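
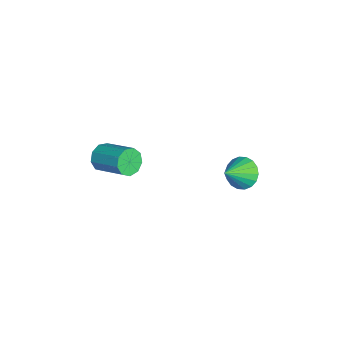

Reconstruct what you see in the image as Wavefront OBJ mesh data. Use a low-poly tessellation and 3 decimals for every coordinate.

v -4.125 2.726 -2.6
v -3.563 3.324 -2.593
v -3.315 1.954 -1.76
v -3.776 3.409 -2.309
v -4.058 3.359 -2.083
v -4.354 3.184 -1.959
v -4.604 2.918 -1.962
v -4.759 2.614 -2.092
v -4.789 2.333 -2.322
v -4.687 2.129 -2.608
v -4.474 2.044 -2.891
v -4.192 2.094 -3.117
v -3.897 2.269 -3.241
v -3.647 2.535 -3.238
v -3.491 2.838 -3.108
v -3.462 3.12 -2.878
v -2.641 -3.037 0.065
v -2.268 -3.024 -0.504
v -1.286 -1.91 0.167
v -1.659 -1.923 0.735
v -2.609 -2.709 -0.529
v -1.626 -1.594 0.141
v -2.965 -2.547 -0.277
v -1.982 -1.432 0.393
v -3.169 -2.614 0.135
v -2.187 -1.5 0.805
v -3.126 -2.88 0.515
v -2.144 -1.765 1.185
v -2.857 -3.219 0.684
v -1.874 -2.105 1.354
v -2.486 -3.473 0.563
v -1.504 -2.359 1.233
v -2.188 -3.524 0.21
v -1.206 -2.409 0.88
v -2.102 -3.346 -0.212
v -1.12 -2.231 0.458
f 2 1 4
f 2 4 3
f 4 1 5
f 4 5 3
f 5 1 6
f 5 6 3
f 6 1 7
f 6 7 3
f 7 1 8
f 7 8 3
f 8 1 9
f 8 9 3
f 9 1 10
f 9 10 3
f 10 1 11
f 10 11 3
f 11 1 12
f 11 12 3
f 12 1 13
f 12 13 3
f 13 1 14
f 13 14 3
f 14 1 15
f 14 15 3
f 15 1 16
f 15 16 3
f 16 1 2
f 16 2 3
f 18 17 21
f 18 21 19
f 19 21 22
f 19 22 20
f 21 17 23
f 21 23 22
f 22 23 24
f 22 24 20
f 23 17 25
f 23 25 24
f 24 25 26
f 24 26 20
f 25 17 27
f 25 27 26
f 26 27 28
f 26 28 20
f 27 17 29
f 27 29 28
f 28 29 30
f 28 30 20
f 29 17 31
f 29 31 30
f 30 31 32
f 30 32 20
f 31 17 33
f 31 33 32
f 32 33 34
f 32 34 20
f 33 17 35
f 33 35 34
f 34 35 36
f 34 36 20
f 35 17 18
f 35 18 36
f 36 18 19
f 36 19 20



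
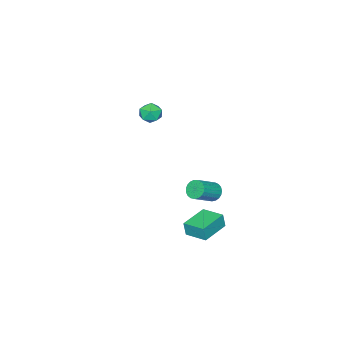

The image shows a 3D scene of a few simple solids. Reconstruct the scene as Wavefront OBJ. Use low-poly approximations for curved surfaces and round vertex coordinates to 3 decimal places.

v 0.439 3.853 2.528
v 0.716 4.287 2.201
v 1.957 4.101 3.005
v 1.681 3.667 3.332
v 0.614 4.421 2.391
v 1.855 4.235 3.194
v 0.481 4.457 2.604
v 1.722 4.271 3.407
v 0.341 4.388 2.804
v 1.582 4.202 3.607
v 0.218 4.227 2.957
v 1.46 4.041 3.76
v 0.134 4.001 3.035
v 1.375 3.815 3.838
v 0.102 3.75 3.026
v 1.343 3.564 3.829
v 0.128 3.516 2.931
v 1.37 3.33 3.734
v 0.209 3.341 2.766
v 1.45 3.155 3.569
v 0.329 3.254 2.56
v 1.57 3.068 3.363
v 0.468 3.271 2.349
v 1.709 3.085 3.152
v 0.603 3.388 2.169
v 1.844 3.202 2.972
v 0.709 3.586 2.051
v 1.95 3.4 2.854
v 0.768 3.83 2.015
v 2.009 3.644 2.818
v 0.771 4.078 2.068
v 2.012 3.892 2.872
v -3.12 -3.521 3.874
v -2.843 -3.839 3.221
v -4.277 -3.921 3.579
v -4 -4.239 2.926
v -3.81 -4.542 3.617
v -3.095 -4.295 3.799
v -4.025 -3.465 3.001
v -3.31 -3.218 3.183
v -3.402 -3.805 2.681
v -3.269 -4.471 3.062
v -3.851 -3.289 3.738
v -3.718 -3.955 4.119
v 0.227 3.216 -0.181
v 0.3 3.108 0.689
v 0.197 4.536 -0.014
v 0.269 4.427 0.856
v 1.931 3.273 -0.316
v 2.003 3.164 0.554
v 1.9 4.592 -0.149
v 1.973 4.484 0.721
f 2 1 5
f 2 5 3
f 3 5 6
f 3 6 4
f 5 1 7
f 5 7 6
f 6 7 8
f 6 8 4
f 7 1 9
f 7 9 8
f 8 9 10
f 8 10 4
f 9 1 11
f 9 11 10
f 10 11 12
f 10 12 4
f 11 1 13
f 11 13 12
f 12 13 14
f 12 14 4
f 13 1 15
f 13 15 14
f 14 15 16
f 14 16 4
f 15 1 17
f 15 17 16
f 16 17 18
f 16 18 4
f 17 1 19
f 17 19 18
f 18 19 20
f 18 20 4
f 19 1 21
f 19 21 20
f 20 21 22
f 20 22 4
f 21 1 23
f 21 23 22
f 22 23 24
f 22 24 4
f 23 1 25
f 23 25 24
f 24 25 26
f 24 26 4
f 25 1 27
f 25 27 26
f 26 27 28
f 26 28 4
f 27 1 29
f 27 29 28
f 28 29 30
f 28 30 4
f 29 1 31
f 29 31 30
f 30 31 32
f 30 32 4
f 31 1 2
f 31 2 32
f 32 2 3
f 32 3 4
f 33 44 38
f 33 38 34
f 33 34 40
f 33 40 43
f 33 43 44
f 34 38 42
f 38 44 37
f 44 43 35
f 43 40 39
f 40 34 41
f 36 42 37
f 36 37 35
f 36 35 39
f 36 39 41
f 36 41 42
f 37 42 38
f 35 37 44
f 39 35 43
f 41 39 40
f 42 41 34
f 46 48 45
f 49 46 45
f 45 48 47
f 47 49 45
f 46 52 48
f 50 46 49
f 50 52 46
f 48 52 47
f 51 49 47
f 47 52 51
f 51 50 49
f 52 50 51



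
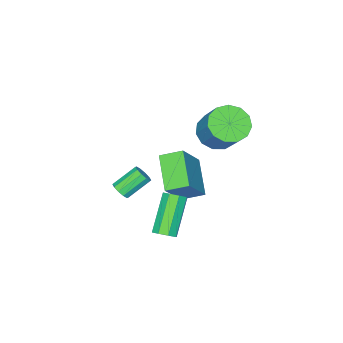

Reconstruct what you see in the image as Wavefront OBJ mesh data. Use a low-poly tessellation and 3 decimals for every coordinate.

v -3.947 -0.629 0.226
v -3.445 -1.39 0.637
v -2.911 -0.231 2.126
v -3.413 0.529 1.714
v -3.081 -1.123 0.299
v -2.547 0.035 1.788
v -2.992 -0.7 -0.062
v -2.458 0.458 1.427
v -3.206 -0.254 -0.332
v -2.672 0.904 1.157
v -3.656 0.073 -0.425
v -3.122 1.231 1.064
v -4.198 0.177 -0.311
v -3.664 1.335 1.177
v -4.66 0.025 -0.027
v -4.126 1.183 1.461
v -4.896 -0.335 0.337
v -4.362 0.823 1.826
v -4.831 -0.787 0.666
v -4.297 0.371 2.155
v -4.485 -1.19 0.855
v -3.951 -0.032 2.344
v -3.968 -1.414 0.844
v -3.434 -0.256 2.333
v -0.234 -3.008 -2.995
v 0.065 -3.086 -2.589
v -0.948 -2.651 -1.759
v -1.246 -2.572 -2.165
v 0.111 -2.791 -2.688
v -0.902 -2.355 -1.858
v 0.026 -2.578 -2.904
v -0.987 -2.143 -2.074
v -0.159 -2.529 -3.155
v -1.172 -2.094 -2.325
v -0.372 -2.663 -3.345
v -1.385 -2.228 -2.515
v -0.532 -2.929 -3.401
v -1.545 -2.494 -2.571
v -0.578 -3.225 -3.302
v -1.591 -2.789 -2.472
v -0.493 -3.437 -3.086
v -1.506 -3.002 -2.256
v -0.308 -3.486 -2.835
v -1.321 -3.051 -2.005
v -0.095 -3.352 -2.645
v -1.108 -2.917 -1.815
v -3.004 -2.273 -2.477
v -3.656 -1.446 -2.066
v -1.992 -0.968 -3.495
v -2.643 -0.141 -3.083
v -1.697 -2.039 -0.877
v -2.348 -1.212 -0.465
v -0.684 -0.734 -1.894
v -1.336 0.093 -1.483
v 1.929 1.697 -1.628
v 2.312 1.359 -1.425
v 1.034 0.784 0.03
v 0.651 1.123 -0.172
v 2.331 1.743 -1.256
v 1.054 1.169 0.199
v 2.115 2.101 -1.305
v 0.838 1.527 0.151
v 1.79 2.223 -1.543
v 0.512 1.648 -0.087
v 1.546 2.036 -1.83
v 0.268 1.461 -0.375
v 1.526 1.651 -1.999
v 0.249 1.077 -0.544
v 1.742 1.293 -1.951
v 0.465 0.719 -0.495
v 2.068 1.172 -1.713
v 0.79 0.597 -0.257
f 2 1 5
f 2 5 3
f 3 5 6
f 3 6 4
f 5 1 7
f 5 7 6
f 6 7 8
f 6 8 4
f 7 1 9
f 7 9 8
f 8 9 10
f 8 10 4
f 9 1 11
f 9 11 10
f 10 11 12
f 10 12 4
f 11 1 13
f 11 13 12
f 12 13 14
f 12 14 4
f 13 1 15
f 13 15 14
f 14 15 16
f 14 16 4
f 15 1 17
f 15 17 16
f 16 17 18
f 16 18 4
f 17 1 19
f 17 19 18
f 18 19 20
f 18 20 4
f 19 1 21
f 19 21 20
f 20 21 22
f 20 22 4
f 21 1 23
f 21 23 22
f 22 23 24
f 22 24 4
f 23 1 2
f 23 2 24
f 24 2 3
f 24 3 4
f 26 25 29
f 26 29 27
f 27 29 30
f 27 30 28
f 29 25 31
f 29 31 30
f 30 31 32
f 30 32 28
f 31 25 33
f 31 33 32
f 32 33 34
f 32 34 28
f 33 25 35
f 33 35 34
f 34 35 36
f 34 36 28
f 35 25 37
f 35 37 36
f 36 37 38
f 36 38 28
f 37 25 39
f 37 39 38
f 38 39 40
f 38 40 28
f 39 25 41
f 39 41 40
f 40 41 42
f 40 42 28
f 41 25 43
f 41 43 42
f 42 43 44
f 42 44 28
f 43 25 45
f 43 45 44
f 44 45 46
f 44 46 28
f 45 25 26
f 45 26 46
f 46 26 27
f 46 27 28
f 48 50 47
f 51 48 47
f 47 50 49
f 49 51 47
f 48 54 50
f 52 48 51
f 52 54 48
f 50 54 49
f 53 51 49
f 49 54 53
f 53 52 51
f 54 52 53
f 56 55 59
f 56 59 57
f 57 59 60
f 57 60 58
f 59 55 61
f 59 61 60
f 60 61 62
f 60 62 58
f 61 55 63
f 61 63 62
f 62 63 64
f 62 64 58
f 63 55 65
f 63 65 64
f 64 65 66
f 64 66 58
f 65 55 67
f 65 67 66
f 66 67 68
f 66 68 58
f 67 55 69
f 67 69 68
f 68 69 70
f 68 70 58
f 69 55 71
f 69 71 70
f 70 71 72
f 70 72 58
f 71 55 56
f 71 56 72
f 72 56 57
f 72 57 58



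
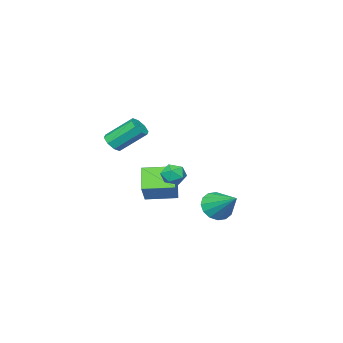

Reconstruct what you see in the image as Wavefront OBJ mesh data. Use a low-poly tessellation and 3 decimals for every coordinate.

v -2.271 2.453 -2.55
v -1.349 2.093 -2.263
v -1.949 4.187 -1.41
v -1.257 2.37 -2.71
v -1.436 2.669 -3.114
v -1.839 2.91 -3.366
v -2.358 3.028 -3.4
v -2.853 2.993 -3.206
v -3.193 2.813 -2.837
v -3.285 2.536 -2.39
v -3.106 2.238 -1.987
v -2.703 1.997 -1.734
v -2.184 1.878 -1.7
v -1.689 1.913 -1.894
v -3.355 -4.228 -4.116
v -4.264 -5.135 -2.912
v -4.612 -2.759 -3.958
v -5.521 -3.666 -2.755
v -2.359 -3.514 -2.825
v -3.268 -4.421 -1.622
v -3.616 -2.045 -2.668
v -4.525 -2.952 -1.464
v -1.359 0.705 0.211
v -0.98 1.087 -0.394
v -1.12 -0.447 -0.366
v -0.741 -0.065 -0.971
v -0.409 -0.081 -0.233
v -0.557 0.631 0.124
v -1.543 0.009 -0.884
v -1.691 0.721 -0.527
v -1.094 0.657 -1.071
v -0.394 0.601 -0.669
v -1.706 0.039 -0.091
v -1.006 -0.017 0.311
v 0.744 -2.618 1.758
v 1.241 -2.775 2.241
v 0.352 -1.518 3.564
v -0.144 -1.362 3.082
v 1.379 -2.351 1.93
v 0.49 -1.094 3.254
v 1.145 -2.083 1.519
v 0.256 -0.826 2.842
v 0.676 -2.129 1.248
v -0.212 -0.873 2.571
v 0.248 -2.462 1.276
v -0.641 -1.205 2.599
v 0.11 -2.886 1.586
v -0.779 -1.629 2.91
v 0.344 -3.154 1.998
v -0.545 -1.897 3.321
v 0.812 -3.107 2.269
v -0.076 -1.851 3.592
f 2 1 4
f 2 4 3
f 4 1 5
f 4 5 3
f 5 1 6
f 5 6 3
f 6 1 7
f 6 7 3
f 7 1 8
f 7 8 3
f 8 1 9
f 8 9 3
f 9 1 10
f 9 10 3
f 10 1 11
f 10 11 3
f 11 1 12
f 11 12 3
f 12 1 13
f 12 13 3
f 13 1 14
f 13 14 3
f 14 1 2
f 14 2 3
f 16 18 15
f 19 16 15
f 15 18 17
f 17 19 15
f 16 22 18
f 20 16 19
f 20 22 16
f 18 22 17
f 21 19 17
f 17 22 21
f 21 20 19
f 22 20 21
f 23 34 28
f 23 28 24
f 23 24 30
f 23 30 33
f 23 33 34
f 24 28 32
f 28 34 27
f 34 33 25
f 33 30 29
f 30 24 31
f 26 32 27
f 26 27 25
f 26 25 29
f 26 29 31
f 26 31 32
f 27 32 28
f 25 27 34
f 29 25 33
f 31 29 30
f 32 31 24
f 36 35 39
f 36 39 37
f 37 39 40
f 37 40 38
f 39 35 41
f 39 41 40
f 40 41 42
f 40 42 38
f 41 35 43
f 41 43 42
f 42 43 44
f 42 44 38
f 43 35 45
f 43 45 44
f 44 45 46
f 44 46 38
f 45 35 47
f 45 47 46
f 46 47 48
f 46 48 38
f 47 35 49
f 47 49 48
f 48 49 50
f 48 50 38
f 49 35 51
f 49 51 50
f 50 51 52
f 50 52 38
f 51 35 36
f 51 36 52
f 52 36 37
f 52 37 38



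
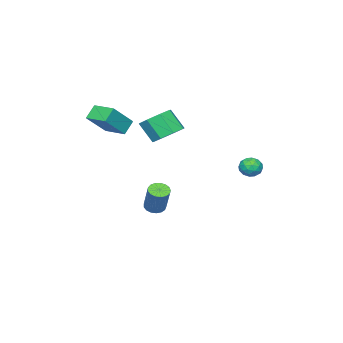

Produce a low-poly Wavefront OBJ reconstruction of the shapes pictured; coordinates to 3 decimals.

v -0.304 0.287 3.433
v 0.622 0.485 3.518
v 0.689 -0.31 4.631
v -0.236 -0.507 4.547
v 0.202 0.956 3.879
v 0.27 0.161 4.993
v -0.513 1.036 3.98
v -0.445 0.241 5.094
v -1.106 0.677 3.76
v -1.039 -0.118 4.874
v -1.229 0.09 3.349
v -1.162 -0.705 4.462
v -0.81 -0.381 2.987
v -0.742 -1.176 4.101
v -0.095 -0.461 2.886
v -0.027 -1.256 4
v 0.499 -0.102 3.106
v 0.566 -0.897 4.22
v -3.214 3.812 0.839
v -2.713 3.42 1.025
v -3.887 2.98 0.895
v -3.386 2.588 1.081
v -3.608 3.059 1.491
v -3.192 3.573 1.456
v -3.408 2.827 0.464
v -2.992 3.341 0.429
v -2.833 2.811 0.793
v -2.957 2.955 1.428
v -3.643 3.445 0.492
v -3.767 3.589 1.127
v -2.905 3.689 0.927
v -3.695 2.711 0.993
v -3.826 2.987 1.234
v -3.532 2.757 1.343
v -3.186 3.779 1.18
v -2.892 3.549 1.29
v -3.418 3.336 1.564
v -3.708 2.851 0.63
v -3.414 2.621 0.74
v -3.068 3.643 0.577
v -2.774 3.413 0.686
v -3.182 3.064 0.356
v -2.681 3.101 0.9
v -3.076 2.612 0.933
v -3.089 2.752 0.57
v -2.844 3.055 0.55
v -2.754 3.185 1.273
v -3.149 2.696 1.306
v -3.28 2.973 1.547
v -3.035 3.275 1.527
v -2.824 2.827 1.137
v -3.451 3.704 0.614
v -3.846 3.215 0.647
v -3.565 3.125 0.393
v -3.32 3.427 0.373
v -3.524 3.788 0.987
v -3.919 3.299 1.02
v -3.756 3.345 1.37
v -3.511 3.648 1.35
v -3.776 3.573 0.783
v -2.955 -2.554 -3.055
v -2.589 -2.19 -3.36
v -2.018 -1.481 -1.83
v -2.385 -1.846 -1.525
v -2.833 -2.04 -3.339
v -2.262 -1.331 -1.809
v -3.105 -2.008 -3.252
v -2.534 -1.299 -1.722
v -3.343 -2.101 -3.12
v -2.772 -1.392 -1.591
v -3.492 -2.298 -2.974
v -2.921 -1.589 -1.444
v -3.518 -2.553 -2.845
v -2.947 -1.845 -1.316
v -3.415 -2.809 -2.765
v -2.844 -2.101 -1.236
v -3.207 -3.007 -2.751
v -2.636 -2.298 -1.222
v -2.941 -3.101 -2.807
v -2.37 -2.392 -1.277
v -2.679 -3.069 -2.92
v -2.108 -2.361 -1.39
v -2.48 -2.92 -3.063
v -1.909 -2.211 -1.533
v -2.39 -2.687 -3.205
v -1.819 -1.978 -1.675
v -2.429 -2.423 -3.312
v -1.858 -1.715 -1.782
v -0.825 -3.558 3.67
v 0.459 -3.782 4.867
v -0.671 -2.209 3.758
v 0.614 -2.434 4.955
v -0.174 -3.586 2.965
v 1.111 -3.811 4.162
v -0.019 -2.238 3.053
v 1.265 -2.462 4.25
f 2 1 5
f 2 5 3
f 3 5 6
f 3 6 4
f 5 1 7
f 5 7 6
f 6 7 8
f 6 8 4
f 7 1 9
f 7 9 8
f 8 9 10
f 8 10 4
f 9 1 11
f 9 11 10
f 10 11 12
f 10 12 4
f 11 1 13
f 11 13 12
f 12 13 14
f 12 14 4
f 13 1 15
f 13 15 14
f 14 15 16
f 14 16 4
f 15 1 17
f 15 17 16
f 16 17 18
f 16 18 4
f 17 1 2
f 17 2 18
f 18 2 3
f 18 3 4
f 19 56 35
f 56 30 59
f 35 59 24
f 56 59 35
f 19 35 31
f 35 24 36
f 31 36 20
f 35 36 31
f 19 31 40
f 31 20 41
f 40 41 26
f 31 41 40
f 19 40 52
f 40 26 55
f 52 55 29
f 40 55 52
f 19 52 56
f 52 29 60
f 56 60 30
f 52 60 56
f 20 36 47
f 36 24 50
f 47 50 28
f 36 50 47
f 24 59 37
f 59 30 58
f 37 58 23
f 59 58 37
f 30 60 57
f 60 29 53
f 57 53 21
f 60 53 57
f 29 55 54
f 55 26 42
f 54 42 25
f 55 42 54
f 26 41 46
f 41 20 43
f 46 43 27
f 41 43 46
f 22 48 34
f 48 28 49
f 34 49 23
f 48 49 34
f 22 34 32
f 34 23 33
f 32 33 21
f 34 33 32
f 22 32 39
f 32 21 38
f 39 38 25
f 32 38 39
f 22 39 44
f 39 25 45
f 44 45 27
f 39 45 44
f 22 44 48
f 44 27 51
f 48 51 28
f 44 51 48
f 23 49 37
f 49 28 50
f 37 50 24
f 49 50 37
f 21 33 57
f 33 23 58
f 57 58 30
f 33 58 57
f 25 38 54
f 38 21 53
f 54 53 29
f 38 53 54
f 27 45 46
f 45 25 42
f 46 42 26
f 45 42 46
f 28 51 47
f 51 27 43
f 47 43 20
f 51 43 47
f 62 61 65
f 62 65 63
f 63 65 66
f 63 66 64
f 65 61 67
f 65 67 66
f 66 67 68
f 66 68 64
f 67 61 69
f 67 69 68
f 68 69 70
f 68 70 64
f 69 61 71
f 69 71 70
f 70 71 72
f 70 72 64
f 71 61 73
f 71 73 72
f 72 73 74
f 72 74 64
f 73 61 75
f 73 75 74
f 74 75 76
f 74 76 64
f 75 61 77
f 75 77 76
f 76 77 78
f 76 78 64
f 77 61 79
f 77 79 78
f 78 79 80
f 78 80 64
f 79 61 81
f 79 81 80
f 80 81 82
f 80 82 64
f 81 61 83
f 81 83 82
f 82 83 84
f 82 84 64
f 83 61 85
f 83 85 84
f 84 85 86
f 84 86 64
f 85 61 87
f 85 87 86
f 86 87 88
f 86 88 64
f 87 61 62
f 87 62 88
f 88 62 63
f 88 63 64
f 90 92 89
f 93 90 89
f 89 92 91
f 91 93 89
f 90 96 92
f 94 90 93
f 94 96 90
f 92 96 91
f 95 93 91
f 91 96 95
f 95 94 93
f 96 94 95



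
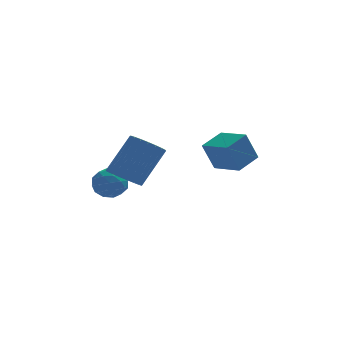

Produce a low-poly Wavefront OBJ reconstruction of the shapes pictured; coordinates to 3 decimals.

v -2.507 1.707 -2.932
v -1.846 1.92 -3.439
v -0.772 2.645 -1.736
v -1.433 2.433 -1.228
v -2.042 2.219 -3.443
v -0.968 2.944 -1.74
v -2.318 2.43 -3.358
v -1.244 3.155 -1.655
v -2.627 2.515 -3.2
v -1.553 3.241 -1.497
v -2.915 2.461 -2.995
v -1.841 3.187 -1.292
v -3.133 2.277 -2.78
v -2.059 3.003 -1.077
v -3.242 1.994 -2.59
v -2.168 2.72 -0.887
v -3.224 1.662 -2.46
v -2.151 2.387 -0.757
v -3.083 1.337 -2.411
v -2.009 2.063 -0.708
v -2.841 1.076 -2.452
v -1.767 1.802 -0.749
v -2.542 0.925 -2.576
v -1.468 1.65 -0.873
v -2.237 0.909 -2.762
v -1.163 1.634 -1.059
v -1.978 1.03 -2.977
v -0.904 1.756 -1.274
v -1.811 1.269 -3.184
v -0.737 1.995 -1.481
v -1.764 1.584 -3.347
v -0.69 2.309 -1.644
v -3.611 3.67 -3.729
v -3.117 3.626 -4.422
v -2.903 2.634 -3.158
v -2.409 2.59 -3.851
v -2.355 3.263 -3.332
v -2.792 3.903 -3.685
v -3.228 2.357 -3.895
v -3.665 2.997 -4.248
v -2.88 2.814 -4.524
v -2.341 3.374 -4.176
v -3.679 2.886 -3.404
v -3.14 3.446 -3.056
v -3.426 3.739 -4.125
v -2.594 2.521 -3.455
v -2.562 2.917 -3.15
v -2.272 2.891 -3.557
v -3.235 3.902 -3.692
v -2.945 3.876 -4.099
v -2.497 3.663 -3.459
v -3.075 2.384 -3.481
v -2.785 2.358 -3.888
v -3.748 3.369 -4.023
v -3.458 3.343 -4.43
v -3.523 2.597 -4.121
v -2.997 3.236 -4.593
v -2.581 2.627 -4.258
v -3.062 2.49 -4.284
v -3.319 2.866 -4.491
v -2.68 3.565 -4.388
v -2.264 2.956 -4.053
v -2.232 3.352 -3.748
v -2.489 3.728 -3.955
v -2.541 3.088 -4.449
v -3.756 3.304 -3.527
v -3.34 2.695 -3.192
v -3.531 2.532 -3.625
v -3.788 2.908 -3.832
v -3.439 3.633 -3.322
v -3.023 3.024 -2.987
v -2.701 3.394 -3.089
v -2.958 3.77 -3.296
v -3.479 3.172 -3.131
v 2.362 1.943 -2.761
v 1.814 1.849 -1.389
v 1.438 3.102 -3.051
v 0.89 3.007 -1.679
v 3.27 2.773 -2.341
v 2.722 2.678 -0.969
v 2.346 3.931 -2.631
v 1.798 3.837 -1.259
f 2 1 5
f 2 5 3
f 3 5 6
f 3 6 4
f 5 1 7
f 5 7 6
f 6 7 8
f 6 8 4
f 7 1 9
f 7 9 8
f 8 9 10
f 8 10 4
f 9 1 11
f 9 11 10
f 10 11 12
f 10 12 4
f 11 1 13
f 11 13 12
f 12 13 14
f 12 14 4
f 13 1 15
f 13 15 14
f 14 15 16
f 14 16 4
f 15 1 17
f 15 17 16
f 16 17 18
f 16 18 4
f 17 1 19
f 17 19 18
f 18 19 20
f 18 20 4
f 19 1 21
f 19 21 20
f 20 21 22
f 20 22 4
f 21 1 23
f 21 23 22
f 22 23 24
f 22 24 4
f 23 1 25
f 23 25 24
f 24 25 26
f 24 26 4
f 25 1 27
f 25 27 26
f 26 27 28
f 26 28 4
f 27 1 29
f 27 29 28
f 28 29 30
f 28 30 4
f 29 1 31
f 29 31 30
f 30 31 32
f 30 32 4
f 31 1 2
f 31 2 32
f 32 2 3
f 32 3 4
f 33 70 49
f 70 44 73
f 49 73 38
f 70 73 49
f 33 49 45
f 49 38 50
f 45 50 34
f 49 50 45
f 33 45 54
f 45 34 55
f 54 55 40
f 45 55 54
f 33 54 66
f 54 40 69
f 66 69 43
f 54 69 66
f 33 66 70
f 66 43 74
f 70 74 44
f 66 74 70
f 34 50 61
f 50 38 64
f 61 64 42
f 50 64 61
f 38 73 51
f 73 44 72
f 51 72 37
f 73 72 51
f 44 74 71
f 74 43 67
f 71 67 35
f 74 67 71
f 43 69 68
f 69 40 56
f 68 56 39
f 69 56 68
f 40 55 60
f 55 34 57
f 60 57 41
f 55 57 60
f 36 62 48
f 62 42 63
f 48 63 37
f 62 63 48
f 36 48 46
f 48 37 47
f 46 47 35
f 48 47 46
f 36 46 53
f 46 35 52
f 53 52 39
f 46 52 53
f 36 53 58
f 53 39 59
f 58 59 41
f 53 59 58
f 36 58 62
f 58 41 65
f 62 65 42
f 58 65 62
f 37 63 51
f 63 42 64
f 51 64 38
f 63 64 51
f 35 47 71
f 47 37 72
f 71 72 44
f 47 72 71
f 39 52 68
f 52 35 67
f 68 67 43
f 52 67 68
f 41 59 60
f 59 39 56
f 60 56 40
f 59 56 60
f 42 65 61
f 65 41 57
f 61 57 34
f 65 57 61
f 76 78 75
f 79 76 75
f 75 78 77
f 77 79 75
f 76 82 78
f 80 76 79
f 80 82 76
f 78 82 77
f 81 79 77
f 77 82 81
f 81 80 79
f 82 80 81



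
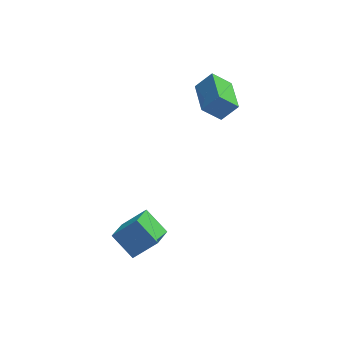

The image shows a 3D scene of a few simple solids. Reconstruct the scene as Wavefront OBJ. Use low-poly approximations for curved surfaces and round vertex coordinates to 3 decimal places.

v -2.409 -2.239 -3.296
v -2.751 -3.367 -2.797
v -1.462 -2.141 -2.427
v -1.803 -3.269 -1.927
v -1.617 -2.831 -4.093
v -1.958 -3.959 -3.593
v -0.669 -2.733 -3.223
v -1.011 -3.861 -2.724
v 1.421 0.785 0.405
v 0.648 0.672 1.136
v 1.184 2.387 0.401
v 0.41 2.274 1.132
v 2.09 0.886 1.128
v 1.316 0.773 1.859
v 1.852 2.488 1.124
v 1.079 2.375 1.855
f 2 4 1
f 5 2 1
f 1 4 3
f 3 5 1
f 2 8 4
f 6 2 5
f 6 8 2
f 4 8 3
f 7 5 3
f 3 8 7
f 7 6 5
f 8 6 7
f 10 12 9
f 13 10 9
f 9 12 11
f 11 13 9
f 10 16 12
f 14 10 13
f 14 16 10
f 12 16 11
f 15 13 11
f 11 16 15
f 15 14 13
f 16 14 15



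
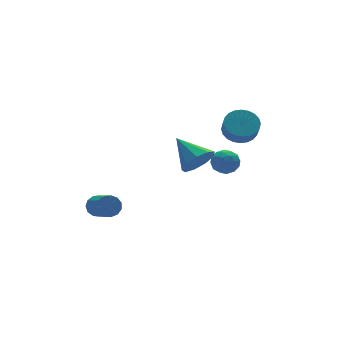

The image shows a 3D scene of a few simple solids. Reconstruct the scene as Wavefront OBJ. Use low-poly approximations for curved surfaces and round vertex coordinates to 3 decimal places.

v 3.318 -1.028 3.011
v 4.222 -1.472 2.937
v 4.006 -2.057 3.794
v 3.102 -1.612 3.869
v 4.307 -1.164 3.168
v 4.09 -1.749 4.025
v 4.241 -0.836 3.375
v 4.024 -1.42 4.233
v 4.034 -0.537 3.527
v 3.818 -1.121 4.385
v 3.719 -0.312 3.601
v 3.502 -0.897 4.458
v 3.343 -0.196 3.584
v 3.126 -0.781 4.442
v 2.962 -0.207 3.481
v 2.746 -0.792 4.338
v 2.637 -0.343 3.306
v 2.42 -0.928 4.163
v 2.414 -0.583 3.086
v 2.198 -1.168 3.943
v 2.33 -0.891 2.855
v 2.113 -1.476 3.712
v 2.396 -1.22 2.647
v 2.179 -1.804 3.505
v 2.602 -1.519 2.495
v 2.386 -2.103 3.353
v 2.918 -1.743 2.422
v 2.701 -2.328 3.279
v 3.294 -1.859 2.438
v 3.077 -2.444 3.296
v 3.674 -1.848 2.542
v 3.458 -2.433 3.399
v 4 -1.712 2.717
v 3.783 -2.297 3.574
v 0.062 -2.15 1.999
v 1.132 -1.942 2.025
v -0.302 -0.41 3.061
v 0.827 -1.635 1.418
v 0.164 -1.569 1.083
v -0.546 -1.774 1.176
v -0.972 -2.156 1.655
v -0.914 -2.534 2.294
v -0.399 -2.733 2.796
v 0.331 -2.658 2.925
v 0.936 -2.346 2.62
v -3.836 2.003 -2.509
v -3.555 2.318 -1.902
v -3.743 0.712 -0.983
v -4.024 0.397 -1.591
v -3.967 2.376 -1.884
v -4.156 0.77 -0.965
v -4.338 2.316 -2.065
v -4.526 0.71 -1.146
v -4.549 2.157 -2.387
v -4.738 0.551 -1.468
v -4.534 1.948 -2.748
v -4.723 0.342 -1.829
v -4.297 1.758 -3.033
v -4.486 0.151 -2.114
v -3.914 1.645 -3.152
v -4.102 0.038 -2.233
v -3.506 1.645 -3.067
v -3.694 0.039 -2.148
v -3.202 1.76 -2.805
v -3.391 0.154 -1.886
v -3.1 1.952 -2.449
v -3.289 0.345 -1.53
v -3.231 2.16 -2.112
v -3.42 0.553 -1.193
v 3.629 1.594 -0.503
v 3.946 1.089 -1.169
v 3.114 0.411 0.149
v 3.431 -0.094 -0.517
v 3.996 0.308 0.047
v 4.314 1.039 -0.356
v 2.746 0.461 -0.664
v 3.064 1.192 -1.067
v 3.4 0.388 -1.268
v 4.173 0.294 -0.829
v 2.887 1.206 -0.191
v 3.66 1.112 0.248
v 3.833 1.445 -0.893
v 3.227 0.055 -0.127
v 3.559 0.291 0.205
v 3.745 -0.006 -0.186
v 4.049 1.416 -0.415
v 4.236 1.119 -0.807
v 4.265 0.66 -0.092
v 2.824 0.381 -0.213
v 3.011 0.084 -0.605
v 3.315 1.506 -0.834
v 3.501 1.209 -1.225
v 2.795 0.84 -0.928
v 3.699 0.737 -1.343
v 3.396 0.041 -0.96
v 2.993 0.367 -1.046
v 3.18 0.797 -1.283
v 4.153 0.681 -1.085
v 3.85 -0.014 -0.701
v 4.181 0.222 -0.37
v 4.369 0.652 -0.607
v 3.832 0.27 -1.143
v 3.21 1.514 -0.319
v 2.907 0.819 0.065
v 2.691 0.848 -0.413
v 2.879 1.278 -0.65
v 3.664 1.459 -0.06
v 3.361 0.763 0.323
v 3.88 0.703 0.263
v 4.067 1.133 0.026
v 3.228 1.23 0.123
f 2 1 5
f 2 5 3
f 3 5 6
f 3 6 4
f 5 1 7
f 5 7 6
f 6 7 8
f 6 8 4
f 7 1 9
f 7 9 8
f 8 9 10
f 8 10 4
f 9 1 11
f 9 11 10
f 10 11 12
f 10 12 4
f 11 1 13
f 11 13 12
f 12 13 14
f 12 14 4
f 13 1 15
f 13 15 14
f 14 15 16
f 14 16 4
f 15 1 17
f 15 17 16
f 16 17 18
f 16 18 4
f 17 1 19
f 17 19 18
f 18 19 20
f 18 20 4
f 19 1 21
f 19 21 20
f 20 21 22
f 20 22 4
f 21 1 23
f 21 23 22
f 22 23 24
f 22 24 4
f 23 1 25
f 23 25 24
f 24 25 26
f 24 26 4
f 25 1 27
f 25 27 26
f 26 27 28
f 26 28 4
f 27 1 29
f 27 29 28
f 28 29 30
f 28 30 4
f 29 1 31
f 29 31 30
f 30 31 32
f 30 32 4
f 31 1 33
f 31 33 32
f 32 33 34
f 32 34 4
f 33 1 2
f 33 2 34
f 34 2 3
f 34 3 4
f 36 35 38
f 36 38 37
f 38 35 39
f 38 39 37
f 39 35 40
f 39 40 37
f 40 35 41
f 40 41 37
f 41 35 42
f 41 42 37
f 42 35 43
f 42 43 37
f 43 35 44
f 43 44 37
f 44 35 45
f 44 45 37
f 45 35 36
f 45 36 37
f 47 46 50
f 47 50 48
f 48 50 51
f 48 51 49
f 50 46 52
f 50 52 51
f 51 52 53
f 51 53 49
f 52 46 54
f 52 54 53
f 53 54 55
f 53 55 49
f 54 46 56
f 54 56 55
f 55 56 57
f 55 57 49
f 56 46 58
f 56 58 57
f 57 58 59
f 57 59 49
f 58 46 60
f 58 60 59
f 59 60 61
f 59 61 49
f 60 46 62
f 60 62 61
f 61 62 63
f 61 63 49
f 62 46 64
f 62 64 63
f 63 64 65
f 63 65 49
f 64 46 66
f 64 66 65
f 65 66 67
f 65 67 49
f 66 46 68
f 66 68 67
f 67 68 69
f 67 69 49
f 68 46 47
f 68 47 69
f 69 47 48
f 69 48 49
f 70 107 86
f 107 81 110
f 86 110 75
f 107 110 86
f 70 86 82
f 86 75 87
f 82 87 71
f 86 87 82
f 70 82 91
f 82 71 92
f 91 92 77
f 82 92 91
f 70 91 103
f 91 77 106
f 103 106 80
f 91 106 103
f 70 103 107
f 103 80 111
f 107 111 81
f 103 111 107
f 71 87 98
f 87 75 101
f 98 101 79
f 87 101 98
f 75 110 88
f 110 81 109
f 88 109 74
f 110 109 88
f 81 111 108
f 111 80 104
f 108 104 72
f 111 104 108
f 80 106 105
f 106 77 93
f 105 93 76
f 106 93 105
f 77 92 97
f 92 71 94
f 97 94 78
f 92 94 97
f 73 99 85
f 99 79 100
f 85 100 74
f 99 100 85
f 73 85 83
f 85 74 84
f 83 84 72
f 85 84 83
f 73 83 90
f 83 72 89
f 90 89 76
f 83 89 90
f 73 90 95
f 90 76 96
f 95 96 78
f 90 96 95
f 73 95 99
f 95 78 102
f 99 102 79
f 95 102 99
f 74 100 88
f 100 79 101
f 88 101 75
f 100 101 88
f 72 84 108
f 84 74 109
f 108 109 81
f 84 109 108
f 76 89 105
f 89 72 104
f 105 104 80
f 89 104 105
f 78 96 97
f 96 76 93
f 97 93 77
f 96 93 97
f 79 102 98
f 102 78 94
f 98 94 71
f 102 94 98



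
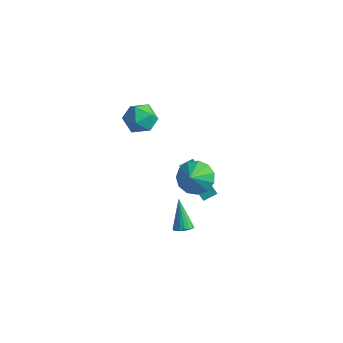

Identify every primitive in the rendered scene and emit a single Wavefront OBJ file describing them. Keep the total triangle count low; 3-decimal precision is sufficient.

v 3.375 -0.423 -0.467
v 4.429 -0.152 -0.536
v 3.705 -1.437 0.587
v 4.183 0.214 -0.108
v 3.681 0.377 0.206
v 3.082 0.287 0.307
v 2.576 -0.029 0.161
v 2.324 -0.47 -0.184
v 2.405 -0.896 -0.619
v 2.794 -1.172 -1.006
v 3.368 -1.21 -1.222
v 3.944 -0.998 -1.198
v 4.339 -0.603 -0.942
v 4.281 -2.785 -2.548
v 4.814 -2.656 -2.332
v 3.459 -2.095 -0.932
v 4.748 -2.436 -2.46
v 4.589 -2.285 -2.605
v 4.37 -2.233 -2.738
v 4.132 -2.291 -2.835
v 3.924 -2.446 -2.874
v 3.787 -2.668 -2.849
v 3.747 -2.914 -2.764
v 3.813 -3.134 -2.637
v 3.972 -3.284 -2.492
v 4.192 -3.336 -2.358
v 4.429 -3.279 -2.262
v 4.637 -3.124 -2.223
v 4.775 -2.901 -2.248
v 2.703 1.339 -4.607
v 1.583 1.226 -2.811
v 1.441 2.402 -5.327
v 0.321 2.289 -3.531
v 3.139 2.071 -4.289
v 2.019 1.958 -2.493
v 1.877 3.134 -5.009
v 0.757 3.021 -3.213
v -1.145 -0.278 3.236
v -0.252 0.24 3.528
v -0.188 -1.44 2.372
v 0.705 -0.922 2.664
v 0.126 -1.449 3.397
v -0.465 -0.731 3.931
v 0.025 -0.469 1.969
v -0.566 0.249 2.503
v 0.471 0.122 2.745
v 0.533 -0.484 3.628
v -0.973 -0.716 2.272
v -0.911 -1.322 3.155
f 2 1 4
f 2 4 3
f 4 1 5
f 4 5 3
f 5 1 6
f 5 6 3
f 6 1 7
f 6 7 3
f 7 1 8
f 7 8 3
f 8 1 9
f 8 9 3
f 9 1 10
f 9 10 3
f 10 1 11
f 10 11 3
f 11 1 12
f 11 12 3
f 12 1 13
f 12 13 3
f 13 1 2
f 13 2 3
f 15 14 17
f 15 17 16
f 17 14 18
f 17 18 16
f 18 14 19
f 18 19 16
f 19 14 20
f 19 20 16
f 20 14 21
f 20 21 16
f 21 14 22
f 21 22 16
f 22 14 23
f 22 23 16
f 23 14 24
f 23 24 16
f 24 14 25
f 24 25 16
f 25 14 26
f 25 26 16
f 26 14 27
f 26 27 16
f 27 14 28
f 27 28 16
f 28 14 29
f 28 29 16
f 29 14 15
f 29 15 16
f 31 33 30
f 34 31 30
f 30 33 32
f 32 34 30
f 31 37 33
f 35 31 34
f 35 37 31
f 33 37 32
f 36 34 32
f 32 37 36
f 36 35 34
f 37 35 36
f 38 49 43
f 38 43 39
f 38 39 45
f 38 45 48
f 38 48 49
f 39 43 47
f 43 49 42
f 49 48 40
f 48 45 44
f 45 39 46
f 41 47 42
f 41 42 40
f 41 40 44
f 41 44 46
f 41 46 47
f 42 47 43
f 40 42 49
f 44 40 48
f 46 44 45
f 47 46 39



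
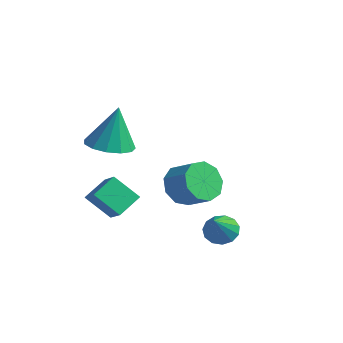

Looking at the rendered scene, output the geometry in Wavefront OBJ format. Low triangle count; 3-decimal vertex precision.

v -3.172 0.089 -3.739
v -4.089 -0.541 -2.674
v -3.245 1.25 -3.116
v -4.162 0.62 -2.051
v -2.218 -0.2 -3.089
v -3.135 -0.83 -2.024
v -2.291 0.961 -2.466
v -3.208 0.331 -1.401
v -2.579 -0.41 0.948
v -1.895 0.4 0.744
v -2.461 0.01 3.012
v -2.454 0.64 0.727
v -3.053 0.546 0.78
v -3.501 0.148 0.887
v -3.657 -0.427 1.013
v -3.47 -0.996 1.118
v -3 -1.38 1.169
v -2.397 -1.455 1.15
v -1.851 -1.199 1.067
v -1.536 -0.692 0.946
v -1.553 -0.096 0.825
v 1.52 2 -3.235
v 2.202 2.337 -3.352
v 2.34 0.8 -1.905
v 2.01 2.559 -3.033
v 1.662 2.603 -2.778
v 1.269 2.457 -2.668
v 0.955 2.165 -2.738
v 0.821 1.821 -2.966
v 0.909 1.534 -3.279
v 1.191 1.395 -3.578
v 1.577 1.448 -3.768
v 1.945 1.676 -3.789
v 2.178 2.008 -3.634
v -2.725 3.735 -2.931
v -2.174 3.59 -3.86
v -0.984 3.741 -3.178
v -1.535 3.885 -2.249
v -2.322 4.314 -3.762
v -1.132 4.465 -3.08
v -2.659 4.767 -3.275
v -1.469 4.918 -2.593
v -3.027 4.737 -2.627
v -1.836 4.888 -1.945
v -3.253 4.238 -2.121
v -2.063 4.389 -1.439
v -3.232 3.503 -1.994
v -2.042 3.654 -1.312
v -2.974 2.877 -2.306
v -1.784 3.028 -1.624
v -2.6 2.652 -2.91
v -1.41 2.803 -2.228
v -2.284 2.933 -3.524
v -1.094 3.084 -2.842
f 2 4 1
f 5 2 1
f 1 4 3
f 3 5 1
f 2 8 4
f 6 2 5
f 6 8 2
f 4 8 3
f 7 5 3
f 3 8 7
f 7 6 5
f 8 6 7
f 10 9 12
f 10 12 11
f 12 9 13
f 12 13 11
f 13 9 14
f 13 14 11
f 14 9 15
f 14 15 11
f 15 9 16
f 15 16 11
f 16 9 17
f 16 17 11
f 17 9 18
f 17 18 11
f 18 9 19
f 18 19 11
f 19 9 20
f 19 20 11
f 20 9 21
f 20 21 11
f 21 9 10
f 21 10 11
f 23 22 25
f 23 25 24
f 25 22 26
f 25 26 24
f 26 22 27
f 26 27 24
f 27 22 28
f 27 28 24
f 28 22 29
f 28 29 24
f 29 22 30
f 29 30 24
f 30 22 31
f 30 31 24
f 31 22 32
f 31 32 24
f 32 22 33
f 32 33 24
f 33 22 34
f 33 34 24
f 34 22 23
f 34 23 24
f 36 35 39
f 36 39 37
f 37 39 40
f 37 40 38
f 39 35 41
f 39 41 40
f 40 41 42
f 40 42 38
f 41 35 43
f 41 43 42
f 42 43 44
f 42 44 38
f 43 35 45
f 43 45 44
f 44 45 46
f 44 46 38
f 45 35 47
f 45 47 46
f 46 47 48
f 46 48 38
f 47 35 49
f 47 49 48
f 48 49 50
f 48 50 38
f 49 35 51
f 49 51 50
f 50 51 52
f 50 52 38
f 51 35 53
f 51 53 52
f 52 53 54
f 52 54 38
f 53 35 36
f 53 36 54
f 54 36 37
f 54 37 38



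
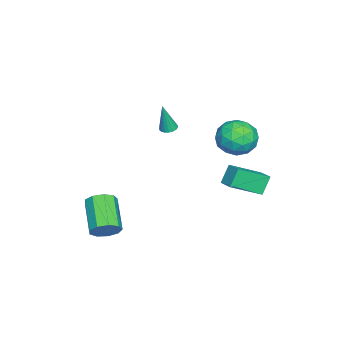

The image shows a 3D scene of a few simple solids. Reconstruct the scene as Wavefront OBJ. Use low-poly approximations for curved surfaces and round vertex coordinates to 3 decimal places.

v -0.616 -0.593 2.356
v -0.205 -0.857 2.25
v -0.324 -0.847 4.124
v -0.127 -0.65 2.267
v -0.146 -0.431 2.302
v -0.258 -0.244 2.347
v -0.441 -0.126 2.394
v -0.658 -0.101 2.434
v -0.867 -0.173 2.458
v -1.027 -0.328 2.462
v -1.104 -0.536 2.445
v -1.085 -0.755 2.41
v -0.973 -0.942 2.365
v -0.791 -1.06 2.318
v -0.573 -1.085 2.278
v -0.364 -1.013 2.254
v -3.169 3.853 -1.985
v -2.124 2.322 -0.977
v -2.427 4.522 -1.738
v -1.381 2.992 -0.73
v -2.559 3.568 -3.05
v -1.513 2.038 -2.042
v -1.816 4.238 -2.803
v -0.771 2.707 -1.795
v -3.034 3.301 0.604
v -1.838 3.396 0.286
v -2.542 2.024 2.074
v -1.346 2.119 1.756
v -1.931 3.086 2.268
v -2.234 3.875 1.36
v -2.146 1.545 1
v -2.449 2.334 0.092
v -1.289 2.31 0.531
v -1.156 3.263 1.315
v -3.224 2.157 1.045
v -3.091 3.11 1.829
v -2.479 3.46 0.316
v -1.901 1.96 2.044
v -2.244 2.528 2.345
v -1.542 2.584 2.158
v -2.712 3.742 0.947
v -2.009 3.798 0.76
v -2.064 3.616 1.925
v -2.371 1.622 1.6
v -1.668 1.678 1.413
v -2.838 2.836 0.202
v -2.136 2.892 0.015
v -2.316 1.804 0.435
v -1.454 2.878 0.273
v -1.165 2.128 1.137
v -1.634 1.79 0.693
v -1.813 2.254 0.159
v -1.376 3.438 0.734
v -1.087 2.688 1.598
v -1.43 3.256 1.899
v -1.609 3.72 1.365
v -1.053 2.8 0.878
v -3.293 2.732 0.762
v -3.004 1.982 1.626
v -2.771 1.7 0.995
v -2.95 2.164 0.461
v -3.215 3.292 1.223
v -2.926 2.542 2.087
v -2.567 3.166 2.201
v -2.746 3.63 1.667
v -3.327 2.62 1.482
v 4.238 -2.608 -2.815
v 4.704 -3.309 -2.594
v 3.028 -4.073 -1.484
v 2.562 -3.372 -1.705
v 4.777 -2.879 -2.188
v 3.101 -3.643 -1.078
v 4.597 -2.323 -2.075
v 2.922 -3.087 -0.966
v 4.25 -1.9 -2.309
v 2.574 -2.664 -1.2
v 3.897 -1.808 -2.779
v 2.221 -2.572 -1.67
v 3.703 -2.091 -3.266
v 2.028 -2.855 -2.156
v 3.76 -2.615 -3.542
v 2.084 -3.379 -2.432
v 4.04 -3.136 -3.477
v 2.364 -3.9 -2.368
v 4.413 -3.41 -3.103
v 2.737 -4.174 -1.993
f 2 1 4
f 2 4 3
f 4 1 5
f 4 5 3
f 5 1 6
f 5 6 3
f 6 1 7
f 6 7 3
f 7 1 8
f 7 8 3
f 8 1 9
f 8 9 3
f 9 1 10
f 9 10 3
f 10 1 11
f 10 11 3
f 11 1 12
f 11 12 3
f 12 1 13
f 12 13 3
f 13 1 14
f 13 14 3
f 14 1 15
f 14 15 3
f 15 1 16
f 15 16 3
f 16 1 2
f 16 2 3
f 18 20 17
f 21 18 17
f 17 20 19
f 19 21 17
f 18 24 20
f 22 18 21
f 22 24 18
f 20 24 19
f 23 21 19
f 19 24 23
f 23 22 21
f 24 22 23
f 25 62 41
f 62 36 65
f 41 65 30
f 62 65 41
f 25 41 37
f 41 30 42
f 37 42 26
f 41 42 37
f 25 37 46
f 37 26 47
f 46 47 32
f 37 47 46
f 25 46 58
f 46 32 61
f 58 61 35
f 46 61 58
f 25 58 62
f 58 35 66
f 62 66 36
f 58 66 62
f 26 42 53
f 42 30 56
f 53 56 34
f 42 56 53
f 30 65 43
f 65 36 64
f 43 64 29
f 65 64 43
f 36 66 63
f 66 35 59
f 63 59 27
f 66 59 63
f 35 61 60
f 61 32 48
f 60 48 31
f 61 48 60
f 32 47 52
f 47 26 49
f 52 49 33
f 47 49 52
f 28 54 40
f 54 34 55
f 40 55 29
f 54 55 40
f 28 40 38
f 40 29 39
f 38 39 27
f 40 39 38
f 28 38 45
f 38 27 44
f 45 44 31
f 38 44 45
f 28 45 50
f 45 31 51
f 50 51 33
f 45 51 50
f 28 50 54
f 50 33 57
f 54 57 34
f 50 57 54
f 29 55 43
f 55 34 56
f 43 56 30
f 55 56 43
f 27 39 63
f 39 29 64
f 63 64 36
f 39 64 63
f 31 44 60
f 44 27 59
f 60 59 35
f 44 59 60
f 33 51 52
f 51 31 48
f 52 48 32
f 51 48 52
f 34 57 53
f 57 33 49
f 53 49 26
f 57 49 53
f 68 67 71
f 68 71 69
f 69 71 72
f 69 72 70
f 71 67 73
f 71 73 72
f 72 73 74
f 72 74 70
f 73 67 75
f 73 75 74
f 74 75 76
f 74 76 70
f 75 67 77
f 75 77 76
f 76 77 78
f 76 78 70
f 77 67 79
f 77 79 78
f 78 79 80
f 78 80 70
f 79 67 81
f 79 81 80
f 80 81 82
f 80 82 70
f 81 67 83
f 81 83 82
f 82 83 84
f 82 84 70
f 83 67 85
f 83 85 84
f 84 85 86
f 84 86 70
f 85 67 68
f 85 68 86
f 86 68 69
f 86 69 70



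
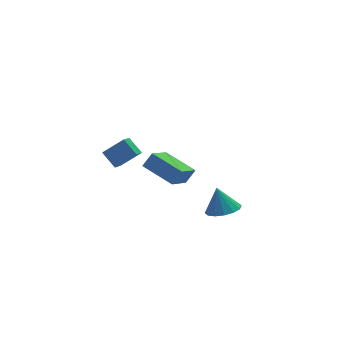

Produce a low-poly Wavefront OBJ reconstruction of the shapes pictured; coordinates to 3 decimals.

v -0.862 2.467 -0.396
v -1.172 3.389 0.324
v 0.005 3.537 -1.392
v -0.305 4.459 -0.672
v 0.345 2.241 0.412
v 0.035 3.163 1.132
v 1.212 3.311 -0.584
v 0.902 4.233 0.136
v 3.989 -1.034 -3.343
v 4.61 -1.784 -2.979
v 3.911 -0.406 -1.917
v 4.943 -1.391 -3.134
v 5.021 -0.901 -3.345
v 4.821 -0.448 -3.556
v 4.399 -0.151 -3.709
v 3.867 -0.091 -3.765
v 3.368 -0.284 -3.707
v 3.035 -0.677 -3.552
v 2.958 -1.167 -3.341
v 3.157 -1.62 -3.13
v 3.579 -1.917 -2.977
v 4.111 -1.977 -2.921
v 0.283 -3.557 2.505
v -1.057 -4.582 3.721
v -0.538 -1.866 3.026
v -1.877 -2.892 4.243
v 0.877 -3.488 3.217
v -0.462 -4.514 4.434
v 0.057 -1.798 3.739
v -1.283 -2.823 4.955
f 2 4 1
f 5 2 1
f 1 4 3
f 3 5 1
f 2 8 4
f 6 2 5
f 6 8 2
f 4 8 3
f 7 5 3
f 3 8 7
f 7 6 5
f 8 6 7
f 10 9 12
f 10 12 11
f 12 9 13
f 12 13 11
f 13 9 14
f 13 14 11
f 14 9 15
f 14 15 11
f 15 9 16
f 15 16 11
f 16 9 17
f 16 17 11
f 17 9 18
f 17 18 11
f 18 9 19
f 18 19 11
f 19 9 20
f 19 20 11
f 20 9 21
f 20 21 11
f 21 9 22
f 21 22 11
f 22 9 10
f 22 10 11
f 24 26 23
f 27 24 23
f 23 26 25
f 25 27 23
f 24 30 26
f 28 24 27
f 28 30 24
f 26 30 25
f 29 27 25
f 25 30 29
f 29 28 27
f 30 28 29



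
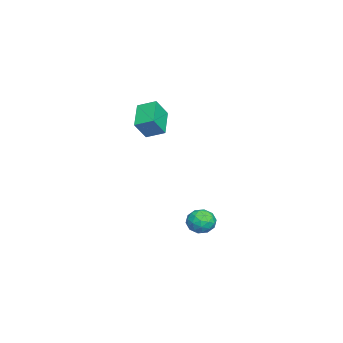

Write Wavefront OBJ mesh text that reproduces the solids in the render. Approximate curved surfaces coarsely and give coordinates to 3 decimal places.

v -1.779 2.506 -3.208
v -1.384 1.905 -3.756
v -2.756 1.495 -2.804
v -2.361 0.894 -3.352
v -1.932 1.18 -2.609
v -1.327 1.804 -2.859
v -2.813 1.596 -3.701
v -2.208 2.22 -3.951
v -2.022 1.342 -4.061
v -1.478 1.085 -3.386
v -2.662 2.315 -3.174
v -2.118 2.058 -2.499
v -1.495 2.294 -3.517
v -2.645 1.106 -3.043
v -2.392 1.274 -2.606
v -2.16 0.92 -2.928
v -1.462 2.235 -2.99
v -1.23 1.882 -3.312
v -1.552 1.455 -2.638
v -2.91 1.518 -3.248
v -2.678 1.165 -3.57
v -1.98 2.48 -3.632
v -1.748 2.126 -3.954
v -2.588 1.945 -3.922
v -1.638 1.61 -4.018
v -2.213 1.016 -3.781
v -2.478 1.428 -3.986
v -2.123 1.796 -4.133
v -1.319 1.459 -3.622
v -1.893 0.865 -3.385
v -1.641 1.033 -2.948
v -1.286 1.4 -3.095
v -1.694 1.128 -3.801
v -2.247 2.535 -3.175
v -2.821 1.941 -2.938
v -2.854 2 -3.465
v -2.499 2.367 -3.612
v -1.927 2.384 -2.779
v -2.502 1.79 -2.542
v -2.017 1.604 -2.427
v -1.662 1.972 -2.574
v -2.446 2.272 -2.759
v -4.278 -1.749 3.588
v -3.627 -2.258 4.718
v -4.192 -0.64 4.038
v -3.541 -1.149 5.168
v -2.619 -1.531 2.732
v -1.968 -2.04 3.862
v -2.533 -0.422 3.182
v -1.882 -0.931 4.312
f 1 38 17
f 38 12 41
f 17 41 6
f 38 41 17
f 1 17 13
f 17 6 18
f 13 18 2
f 17 18 13
f 1 13 22
f 13 2 23
f 22 23 8
f 13 23 22
f 1 22 34
f 22 8 37
f 34 37 11
f 22 37 34
f 1 34 38
f 34 11 42
f 38 42 12
f 34 42 38
f 2 18 29
f 18 6 32
f 29 32 10
f 18 32 29
f 6 41 19
f 41 12 40
f 19 40 5
f 41 40 19
f 12 42 39
f 42 11 35
f 39 35 3
f 42 35 39
f 11 37 36
f 37 8 24
f 36 24 7
f 37 24 36
f 8 23 28
f 23 2 25
f 28 25 9
f 23 25 28
f 4 30 16
f 30 10 31
f 16 31 5
f 30 31 16
f 4 16 14
f 16 5 15
f 14 15 3
f 16 15 14
f 4 14 21
f 14 3 20
f 21 20 7
f 14 20 21
f 4 21 26
f 21 7 27
f 26 27 9
f 21 27 26
f 4 26 30
f 26 9 33
f 30 33 10
f 26 33 30
f 5 31 19
f 31 10 32
f 19 32 6
f 31 32 19
f 3 15 39
f 15 5 40
f 39 40 12
f 15 40 39
f 7 20 36
f 20 3 35
f 36 35 11
f 20 35 36
f 9 27 28
f 27 7 24
f 28 24 8
f 27 24 28
f 10 33 29
f 33 9 25
f 29 25 2
f 33 25 29
f 44 46 43
f 47 44 43
f 43 46 45
f 45 47 43
f 44 50 46
f 48 44 47
f 48 50 44
f 46 50 45
f 49 47 45
f 45 50 49
f 49 48 47
f 50 48 49



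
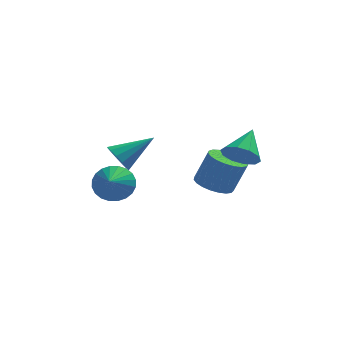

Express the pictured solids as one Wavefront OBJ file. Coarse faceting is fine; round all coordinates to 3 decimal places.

v -3.256 0.691 -0.293
v -2.663 0.161 -1.024
v -3.424 -0.691 0.573
v -2.365 0.293 -0.756
v -2.203 0.485 -0.418
v -2.202 0.709 -0.061
v -2.36 0.93 0.261
v -2.656 1.114 0.499
v -3.042 1.235 0.615
v -3.461 1.272 0.594
v -3.849 1.221 0.438
v -4.147 1.089 0.17
v -4.309 0.897 -0.168
v -4.311 0.674 -0.526
v -4.152 0.453 -0.847
v -3.857 0.268 -1.085
v -3.47 0.148 -1.202
v -3.051 0.11 -1.18
v 2.796 0.928 1.48
v 3.511 1.137 0.784
v 3.424 2.372 2.56
v 2.995 1.469 0.639
v 2.403 1.595 0.816
v 1.961 1.465 1.247
v 1.838 1.13 1.767
v 2.081 0.718 2.177
v 2.597 0.386 2.321
v 3.189 0.26 2.144
v 3.63 0.39 1.714
v 3.753 0.725 1.194
v -3.12 2.453 0.518
v -2.656 1.739 0.227
v -1.36 3.147 1.622
v -2.585 2.105 -0.116
v -2.683 2.582 -0.259
v -2.92 3.018 -0.154
v -3.221 3.275 0.164
v -3.489 3.271 0.594
v -3.64 3.007 1
v -3.626 2.568 1.253
v -3.451 2.092 1.273
v -3.171 1.731 1.053
v -2.875 1.6 0.663
v 1.549 2.172 -1.141
v 2.402 1.64 -1.445
v 3.103 1.756 0.317
v 2.251 2.288 0.621
v 2.521 2.053 -1.52
v 3.223 2.169 0.242
v 2.473 2.487 -1.529
v 3.174 2.603 0.233
v 2.264 2.866 -1.471
v 2.966 2.982 0.29
v 1.932 3.125 -1.356
v 2.634 3.242 0.406
v 1.534 3.22 -1.204
v 2.236 3.336 0.558
v 1.139 3.133 -1.041
v 1.84 3.249 0.721
v 0.814 2.88 -0.895
v 1.516 2.996 0.867
v 0.617 2.505 -0.792
v 1.318 2.621 0.97
v 0.58 2.072 -0.749
v 1.282 2.188 1.013
v 0.712 1.656 -0.774
v 1.413 1.772 0.988
v 0.988 1.33 -0.862
v 1.689 1.446 0.9
v 1.361 1.149 -0.999
v 2.063 1.265 0.763
v 1.767 1.145 -1.16
v 2.468 1.261 0.602
v 2.135 1.319 -1.318
v 2.836 1.435 0.444
f 2 1 4
f 2 4 3
f 4 1 5
f 4 5 3
f 5 1 6
f 5 6 3
f 6 1 7
f 6 7 3
f 7 1 8
f 7 8 3
f 8 1 9
f 8 9 3
f 9 1 10
f 9 10 3
f 10 1 11
f 10 11 3
f 11 1 12
f 11 12 3
f 12 1 13
f 12 13 3
f 13 1 14
f 13 14 3
f 14 1 15
f 14 15 3
f 15 1 16
f 15 16 3
f 16 1 17
f 16 17 3
f 17 1 18
f 17 18 3
f 18 1 2
f 18 2 3
f 20 19 22
f 20 22 21
f 22 19 23
f 22 23 21
f 23 19 24
f 23 24 21
f 24 19 25
f 24 25 21
f 25 19 26
f 25 26 21
f 26 19 27
f 26 27 21
f 27 19 28
f 27 28 21
f 28 19 29
f 28 29 21
f 29 19 30
f 29 30 21
f 30 19 20
f 30 20 21
f 32 31 34
f 32 34 33
f 34 31 35
f 34 35 33
f 35 31 36
f 35 36 33
f 36 31 37
f 36 37 33
f 37 31 38
f 37 38 33
f 38 31 39
f 38 39 33
f 39 31 40
f 39 40 33
f 40 31 41
f 40 41 33
f 41 31 42
f 41 42 33
f 42 31 43
f 42 43 33
f 43 31 32
f 43 32 33
f 45 44 48
f 45 48 46
f 46 48 49
f 46 49 47
f 48 44 50
f 48 50 49
f 49 50 51
f 49 51 47
f 50 44 52
f 50 52 51
f 51 52 53
f 51 53 47
f 52 44 54
f 52 54 53
f 53 54 55
f 53 55 47
f 54 44 56
f 54 56 55
f 55 56 57
f 55 57 47
f 56 44 58
f 56 58 57
f 57 58 59
f 57 59 47
f 58 44 60
f 58 60 59
f 59 60 61
f 59 61 47
f 60 44 62
f 60 62 61
f 61 62 63
f 61 63 47
f 62 44 64
f 62 64 63
f 63 64 65
f 63 65 47
f 64 44 66
f 64 66 65
f 65 66 67
f 65 67 47
f 66 44 68
f 66 68 67
f 67 68 69
f 67 69 47
f 68 44 70
f 68 70 69
f 69 70 71
f 69 71 47
f 70 44 72
f 70 72 71
f 71 72 73
f 71 73 47
f 72 44 74
f 72 74 73
f 73 74 75
f 73 75 47
f 74 44 45
f 74 45 75
f 75 45 46
f 75 46 47



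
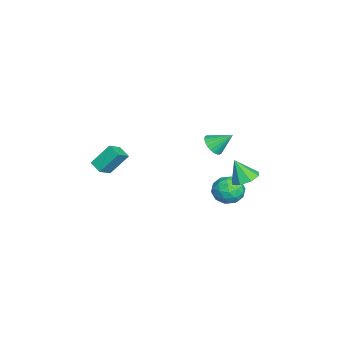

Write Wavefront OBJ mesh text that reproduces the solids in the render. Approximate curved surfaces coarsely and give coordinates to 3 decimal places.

v 1.491 2.884 0.849
v 2.128 2.235 0.75
v 0.552 2.085 0.03
v 1.189 1.436 -0.069
v 0.803 1.577 0.748
v 1.383 2.071 1.254
v 1.297 2.249 -0.474
v 1.877 2.743 0.032
v 2.009 1.843 -0.068
v 1.703 1.428 0.688
v 0.977 2.892 0.092
v 0.671 2.477 0.848
v 1.892 2.63 0.871
v 0.788 1.69 -0.091
v 0.561 1.773 0.389
v 0.935 1.392 0.331
v 1.454 2.533 1.168
v 1.829 2.152 1.11
v 1.049 1.765 1.109
v 0.851 2.168 -0.33
v 1.226 1.787 -0.388
v 1.745 2.928 0.449
v 2.119 2.547 0.391
v 1.631 2.555 -0.329
v 2.196 2.018 0.333
v 1.644 1.548 -0.149
v 1.708 2.026 -0.387
v 2.049 2.316 -0.09
v 2.017 1.774 0.777
v 1.465 1.304 0.296
v 1.237 1.387 0.776
v 1.579 1.677 1.073
v 1.946 1.543 0.296
v 1.215 3.016 0.484
v 0.663 2.546 0.003
v 1.101 2.643 -0.293
v 1.443 2.933 0.004
v 1.036 2.772 0.929
v 0.484 2.302 0.447
v 0.631 2.004 0.87
v 0.972 2.294 1.167
v 0.734 2.777 0.484
v 0.205 -4.412 1.201
v -0.087 -3.479 2.338
v 0.762 -3.895 0.92
v 0.47 -2.963 2.058
v 0.89 -4.857 1.742
v 0.598 -3.925 2.88
v 1.447 -4.341 1.462
v 1.155 -3.408 2.599
v -1.209 1.209 2.049
v -0.837 1.578 1.585
v -1.151 2.211 2.891
v -1.091 1.649 1.517
v -1.364 1.654 1.531
v -1.613 1.59 1.623
v -1.801 1.469 1.781
v -1.898 1.308 1.979
v -1.891 1.132 2.187
v -1.78 0.968 2.375
v -1.582 0.841 2.513
v -1.327 0.769 2.581
v -1.054 0.765 2.567
v -0.805 0.828 2.475
v -0.617 0.949 2.317
v -0.52 1.11 2.119
v -0.527 1.286 1.911
v -0.639 1.45 1.723
v 1.545 3.02 1.474
v 2.302 2.796 1.485
v 1.355 2.44 2.666
v 2.218 3.339 1.736
v 1.74 3.696 1.833
v 1.147 3.657 1.72
v 0.787 3.245 1.463
v 0.871 2.701 1.211
v 1.35 2.345 1.114
v 1.942 2.384 1.227
f 1 38 17
f 38 12 41
f 17 41 6
f 38 41 17
f 1 17 13
f 17 6 18
f 13 18 2
f 17 18 13
f 1 13 22
f 13 2 23
f 22 23 8
f 13 23 22
f 1 22 34
f 22 8 37
f 34 37 11
f 22 37 34
f 1 34 38
f 34 11 42
f 38 42 12
f 34 42 38
f 2 18 29
f 18 6 32
f 29 32 10
f 18 32 29
f 6 41 19
f 41 12 40
f 19 40 5
f 41 40 19
f 12 42 39
f 42 11 35
f 39 35 3
f 42 35 39
f 11 37 36
f 37 8 24
f 36 24 7
f 37 24 36
f 8 23 28
f 23 2 25
f 28 25 9
f 23 25 28
f 4 30 16
f 30 10 31
f 16 31 5
f 30 31 16
f 4 16 14
f 16 5 15
f 14 15 3
f 16 15 14
f 4 14 21
f 14 3 20
f 21 20 7
f 14 20 21
f 4 21 26
f 21 7 27
f 26 27 9
f 21 27 26
f 4 26 30
f 26 9 33
f 30 33 10
f 26 33 30
f 5 31 19
f 31 10 32
f 19 32 6
f 31 32 19
f 3 15 39
f 15 5 40
f 39 40 12
f 15 40 39
f 7 20 36
f 20 3 35
f 36 35 11
f 20 35 36
f 9 27 28
f 27 7 24
f 28 24 8
f 27 24 28
f 10 33 29
f 33 9 25
f 29 25 2
f 33 25 29
f 44 46 43
f 47 44 43
f 43 46 45
f 45 47 43
f 44 50 46
f 48 44 47
f 48 50 44
f 46 50 45
f 49 47 45
f 45 50 49
f 49 48 47
f 50 48 49
f 52 51 54
f 52 54 53
f 54 51 55
f 54 55 53
f 55 51 56
f 55 56 53
f 56 51 57
f 56 57 53
f 57 51 58
f 57 58 53
f 58 51 59
f 58 59 53
f 59 51 60
f 59 60 53
f 60 51 61
f 60 61 53
f 61 51 62
f 61 62 53
f 62 51 63
f 62 63 53
f 63 51 64
f 63 64 53
f 64 51 65
f 64 65 53
f 65 51 66
f 65 66 53
f 66 51 67
f 66 67 53
f 67 51 68
f 67 68 53
f 68 51 52
f 68 52 53
f 70 69 72
f 70 72 71
f 72 69 73
f 72 73 71
f 73 69 74
f 73 74 71
f 74 69 75
f 74 75 71
f 75 69 76
f 75 76 71
f 76 69 77
f 76 77 71
f 77 69 78
f 77 78 71
f 78 69 70
f 78 70 71



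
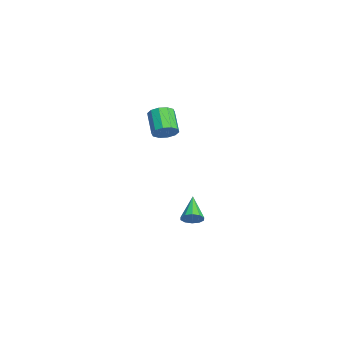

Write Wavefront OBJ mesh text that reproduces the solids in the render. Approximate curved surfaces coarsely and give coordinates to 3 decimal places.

v 4.155 -0.872 3.368
v 4.588 -0.563 3.925
v 3.359 -0.72 4.968
v 2.925 -1.028 4.412
v 4.357 -0.21 3.705
v 3.128 -0.366 4.749
v 4.048 -0.109 3.357
v 2.819 -0.266 4.401
v 3.78 -0.3 3.013
v 2.551 -0.456 4.057
v 3.656 -0.709 2.805
v 2.426 -0.866 3.848
v 3.721 -1.18 2.812
v 2.492 -1.337 3.855
v 3.952 -1.534 3.031
v 2.723 -1.69 4.075
v 4.261 -1.634 3.379
v 3.032 -1.791 4.423
v 4.529 -1.444 3.723
v 3.3 -1.6 4.767
v 4.654 -1.034 3.932
v 3.424 -1.191 4.975
v 3.224 0.689 -3.757
v 3.638 0.667 -3.206
v 1.776 0.831 -2.663
v 3.592 1.075 -3.321
v 3.405 1.336 -3.602
v 3.149 1.349 -3.942
v 2.921 1.11 -4.212
v 2.809 0.71 -4.308
v 2.855 0.302 -4.194
v 3.042 0.041 -3.913
v 3.298 0.028 -3.572
v 3.526 0.267 -3.302
f 2 1 5
f 2 5 3
f 3 5 6
f 3 6 4
f 5 1 7
f 5 7 6
f 6 7 8
f 6 8 4
f 7 1 9
f 7 9 8
f 8 9 10
f 8 10 4
f 9 1 11
f 9 11 10
f 10 11 12
f 10 12 4
f 11 1 13
f 11 13 12
f 12 13 14
f 12 14 4
f 13 1 15
f 13 15 14
f 14 15 16
f 14 16 4
f 15 1 17
f 15 17 16
f 16 17 18
f 16 18 4
f 17 1 19
f 17 19 18
f 18 19 20
f 18 20 4
f 19 1 21
f 19 21 20
f 20 21 22
f 20 22 4
f 21 1 2
f 21 2 22
f 22 2 3
f 22 3 4
f 24 23 26
f 24 26 25
f 26 23 27
f 26 27 25
f 27 23 28
f 27 28 25
f 28 23 29
f 28 29 25
f 29 23 30
f 29 30 25
f 30 23 31
f 30 31 25
f 31 23 32
f 31 32 25
f 32 23 33
f 32 33 25
f 33 23 34
f 33 34 25
f 34 23 24
f 34 24 25



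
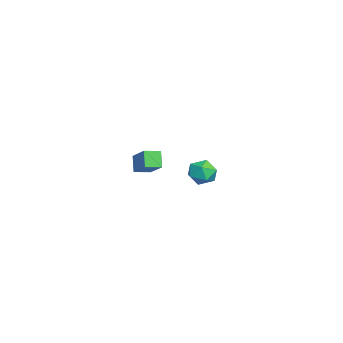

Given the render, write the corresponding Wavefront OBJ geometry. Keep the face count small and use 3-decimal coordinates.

v 2.495 -4.545 3.041
v 1.916 -4.613 3.865
v 2.202 -3.737 2.902
v 1.623 -3.805 3.726
v 3.697 -3.955 3.934
v 3.118 -4.023 4.758
v 3.404 -3.147 3.795
v 2.825 -3.215 4.619
v -4.493 -0.591 0.116
v -3.635 -0.479 0.378
v -4.205 -1.981 -0.238
v -3.347 -1.869 0.024
v -4.011 -1.869 0.638
v -4.189 -1.01 0.857
v -3.651 -1.45 -0.717
v -3.829 -0.591 -0.498
v -3.115 -1.011 -0.137
v -3.337 -1.269 0.701
v -4.503 -1.191 -0.561
v -4.725 -1.449 0.277
f 2 4 1
f 5 2 1
f 1 4 3
f 3 5 1
f 2 8 4
f 6 2 5
f 6 8 2
f 4 8 3
f 7 5 3
f 3 8 7
f 7 6 5
f 8 6 7
f 9 20 14
f 9 14 10
f 9 10 16
f 9 16 19
f 9 19 20
f 10 14 18
f 14 20 13
f 20 19 11
f 19 16 15
f 16 10 17
f 12 18 13
f 12 13 11
f 12 11 15
f 12 15 17
f 12 17 18
f 13 18 14
f 11 13 20
f 15 11 19
f 17 15 16
f 18 17 10



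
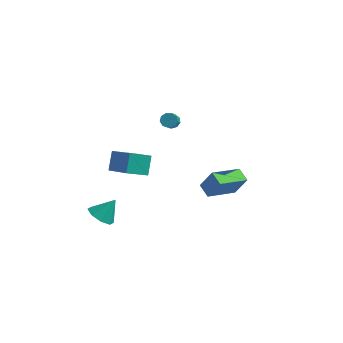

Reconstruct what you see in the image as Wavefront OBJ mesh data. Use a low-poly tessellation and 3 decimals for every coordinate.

v -3.984 -3.223 -4.295
v -3.289 -3.056 -4.791
v -3.376 -2.577 -3.225
v -3.747 -2.573 -4.822
v -4.344 -2.472 -4.545
v -4.73 -2.81 -4.121
v -4.679 -3.391 -3.799
v -4.221 -3.873 -3.767
v -3.624 -3.975 -4.045
v -3.238 -3.636 -4.469
v 1.076 -1.364 -1.442
v 1.738 -1.29 -0.222
v 2.02 0.243 -2.051
v 2.681 0.317 -0.83
v 1.739 -1.877 -1.77
v 2.4 -1.803 -0.549
v 2.682 -0.27 -2.378
v 3.344 -0.196 -1.158
v -2.758 3.741 -0.986
v -2.257 3.825 -1.028
v -2.04 2.922 -0.236
v -2.542 2.839 -0.194
v -2.389 4.019 -0.77
v -2.173 3.116 0.022
v -2.694 4.084 -0.613
v -2.478 3.181 0.178
v -3.029 3.988 -0.631
v -2.813 3.085 0.161
v -3.237 3.777 -0.815
v -3.021 2.874 -0.023
v -3.221 3.549 -1.078
v -3.005 2.646 -0.287
v -2.989 3.412 -1.299
v -2.772 2.509 -0.508
v -2.648 3.428 -1.373
v -2.432 2.525 -0.582
v -2.359 3.592 -1.266
v -2.143 2.689 -0.474
v -3.059 -4.01 0.511
v -3.201 -3.239 1.471
v -2.181 -3.225 0.01
v -2.323 -2.453 0.97
v -1.557 -5.027 1.55
v -1.699 -4.255 2.51
v -0.679 -4.241 1.049
v -0.821 -3.47 2.009
f 2 1 4
f 2 4 3
f 4 1 5
f 4 5 3
f 5 1 6
f 5 6 3
f 6 1 7
f 6 7 3
f 7 1 8
f 7 8 3
f 8 1 9
f 8 9 3
f 9 1 10
f 9 10 3
f 10 1 2
f 10 2 3
f 12 14 11
f 15 12 11
f 11 14 13
f 13 15 11
f 12 18 14
f 16 12 15
f 16 18 12
f 14 18 13
f 17 15 13
f 13 18 17
f 17 16 15
f 18 16 17
f 20 19 23
f 20 23 21
f 21 23 24
f 21 24 22
f 23 19 25
f 23 25 24
f 24 25 26
f 24 26 22
f 25 19 27
f 25 27 26
f 26 27 28
f 26 28 22
f 27 19 29
f 27 29 28
f 28 29 30
f 28 30 22
f 29 19 31
f 29 31 30
f 30 31 32
f 30 32 22
f 31 19 33
f 31 33 32
f 32 33 34
f 32 34 22
f 33 19 35
f 33 35 34
f 34 35 36
f 34 36 22
f 35 19 37
f 35 37 36
f 36 37 38
f 36 38 22
f 37 19 20
f 37 20 38
f 38 20 21
f 38 21 22
f 40 42 39
f 43 40 39
f 39 42 41
f 41 43 39
f 40 46 42
f 44 40 43
f 44 46 40
f 42 46 41
f 45 43 41
f 41 46 45
f 45 44 43
f 46 44 45



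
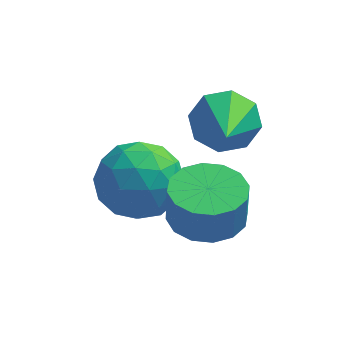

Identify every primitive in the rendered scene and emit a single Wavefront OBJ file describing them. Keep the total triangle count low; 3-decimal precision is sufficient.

v -0.556 3.874 2.876
v 0.154 4.199 3.303
v -0.464 2.246 3.964
v -0.433 4.368 3.606
v -1.091 4.248 3.481
v -1.437 3.908 3.002
v -1.266 3.548 2.449
v -0.68 3.379 2.147
v -0.021 3.5 2.271
v 0.324 3.84 2.75
v -0.861 1.797 1.311
v 0.078 1.991 1.282
v 0.101 2.037 2.341
v -0.839 1.843 2.369
v -0.145 2.435 1.267
v -0.122 2.481 2.326
v -0.561 2.708 1.265
v -0.538 2.753 2.323
v -1.057 2.736 1.274
v -1.034 2.782 2.333
v -1.501 2.513 1.293
v -1.478 2.559 2.352
v -1.773 2.098 1.317
v -1.75 2.144 2.376
v -1.801 1.603 1.339
v -1.778 1.649 2.398
v -1.578 1.159 1.354
v -1.555 1.205 2.413
v -1.162 0.887 1.357
v -1.139 0.932 2.415
v -0.666 0.858 1.347
v -0.643 0.904 2.406
v -0.222 1.081 1.328
v -0.199 1.127 2.387
v 0.05 1.496 1.304
v 0.073 1.542 2.363
v -2.513 3.691 1.563
v -1.918 3.004 0.883
v -3.102 2.236 2.517
v -2.507 1.549 1.837
v -1.967 2.244 2.554
v -1.603 3.143 1.965
v -3.417 2.097 1.435
v -3.053 2.996 0.846
v -2.477 2.019 0.803
v -1.581 2.11 1.495
v -3.439 3.13 1.905
v -2.543 3.221 2.597
v -2.164 3.476 1.139
v -2.856 1.764 2.261
v -2.539 2.173 2.683
v -2.189 1.769 2.282
v -1.979 3.557 1.775
v -1.629 3.153 1.375
v -1.658 2.706 2.358
v -3.391 2.087 2.025
v -3.041 1.683 1.625
v -2.831 3.471 1.118
v -2.481 3.067 0.717
v -3.362 2.534 1.042
v -2.142 2.493 0.692
v -2.489 1.637 1.253
v -3.024 1.959 1.017
v -2.81 2.488 0.671
v -1.616 2.546 1.099
v -1.962 1.69 1.66
v -1.645 2.099 2.082
v -1.431 2.628 1.735
v -1.944 1.967 1.052
v -3.058 3.55 1.74
v -3.404 2.694 2.301
v -3.589 2.612 1.665
v -3.375 3.141 1.318
v -2.531 3.603 2.147
v -2.878 2.747 2.708
v -2.21 2.752 2.729
v -1.996 3.281 2.383
v -3.076 3.273 2.348
f 2 1 4
f 2 4 3
f 4 1 5
f 4 5 3
f 5 1 6
f 5 6 3
f 6 1 7
f 6 7 3
f 7 1 8
f 7 8 3
f 8 1 9
f 8 9 3
f 9 1 10
f 9 10 3
f 10 1 2
f 10 2 3
f 12 11 15
f 12 15 13
f 13 15 16
f 13 16 14
f 15 11 17
f 15 17 16
f 16 17 18
f 16 18 14
f 17 11 19
f 17 19 18
f 18 19 20
f 18 20 14
f 19 11 21
f 19 21 20
f 20 21 22
f 20 22 14
f 21 11 23
f 21 23 22
f 22 23 24
f 22 24 14
f 23 11 25
f 23 25 24
f 24 25 26
f 24 26 14
f 25 11 27
f 25 27 26
f 26 27 28
f 26 28 14
f 27 11 29
f 27 29 28
f 28 29 30
f 28 30 14
f 29 11 31
f 29 31 30
f 30 31 32
f 30 32 14
f 31 11 33
f 31 33 32
f 32 33 34
f 32 34 14
f 33 11 35
f 33 35 34
f 34 35 36
f 34 36 14
f 35 11 12
f 35 12 36
f 36 12 13
f 36 13 14
f 37 74 53
f 74 48 77
f 53 77 42
f 74 77 53
f 37 53 49
f 53 42 54
f 49 54 38
f 53 54 49
f 37 49 58
f 49 38 59
f 58 59 44
f 49 59 58
f 37 58 70
f 58 44 73
f 70 73 47
f 58 73 70
f 37 70 74
f 70 47 78
f 74 78 48
f 70 78 74
f 38 54 65
f 54 42 68
f 65 68 46
f 54 68 65
f 42 77 55
f 77 48 76
f 55 76 41
f 77 76 55
f 48 78 75
f 78 47 71
f 75 71 39
f 78 71 75
f 47 73 72
f 73 44 60
f 72 60 43
f 73 60 72
f 44 59 64
f 59 38 61
f 64 61 45
f 59 61 64
f 40 66 52
f 66 46 67
f 52 67 41
f 66 67 52
f 40 52 50
f 52 41 51
f 50 51 39
f 52 51 50
f 40 50 57
f 50 39 56
f 57 56 43
f 50 56 57
f 40 57 62
f 57 43 63
f 62 63 45
f 57 63 62
f 40 62 66
f 62 45 69
f 66 69 46
f 62 69 66
f 41 67 55
f 67 46 68
f 55 68 42
f 67 68 55
f 39 51 75
f 51 41 76
f 75 76 48
f 51 76 75
f 43 56 72
f 56 39 71
f 72 71 47
f 56 71 72
f 45 63 64
f 63 43 60
f 64 60 44
f 63 60 64
f 46 69 65
f 69 45 61
f 65 61 38
f 69 61 65



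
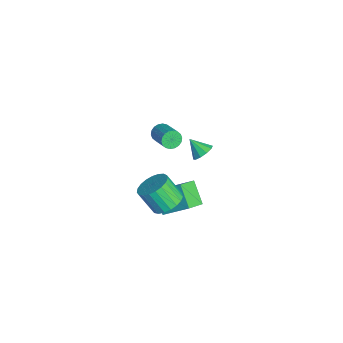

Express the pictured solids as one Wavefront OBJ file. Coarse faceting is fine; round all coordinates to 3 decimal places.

v -3.637 0.707 -2.677
v -3.34 0.342 -3.049
v -2.046 0.727 -2.395
v -2.343 1.093 -2.023
v -3.342 0.573 -3.182
v -2.048 0.958 -2.528
v -3.402 0.831 -3.215
v -2.108 1.216 -2.561
v -3.508 1.065 -3.142
v -2.215 1.45 -2.488
v -3.641 1.227 -2.976
v -2.347 1.613 -2.322
v -3.772 1.287 -2.752
v -2.478 1.673 -2.098
v -3.877 1.232 -2.512
v -2.583 1.617 -1.858
v -3.934 1.073 -2.305
v -2.64 1.458 -1.651
v -3.932 0.842 -2.172
v -2.638 1.227 -1.518
v -3.872 0.584 -2.139
v -2.578 0.969 -1.485
v -3.765 0.35 -2.212
v -2.472 0.735 -1.558
v -3.633 0.187 -2.378
v -2.339 0.573 -1.724
v -3.502 0.127 -2.602
v -2.208 0.513 -1.948
v -3.397 0.183 -2.842
v -2.103 0.568 -2.188
v -2.432 2.813 -3.608
v -1.958 2.329 -3.661
v -3.008 2.167 -2.852
v -1.843 2.589 -3.352
v -1.954 2.935 -3.14
v -2.247 3.235 -3.108
v -2.611 3.373 -3.266
v -2.906 3.298 -3.555
v -3.021 3.037 -3.865
v -2.91 2.691 -4.076
v -2.617 2.392 -4.109
v -2.253 2.254 -3.951
v 3.969 -0.105 -0.492
v 4.414 -0.852 -0.762
v 3.955 -1.561 0.441
v 3.511 -0.815 0.712
v 4.677 -0.674 -0.557
v 4.218 -1.383 0.646
v 4.818 -0.398 -0.34
v 4.359 -1.107 0.863
v 4.812 -0.071 -0.15
v 4.353 -0.78 1.053
v 4.661 0.25 -0.018
v 4.202 -0.459 1.185
v 4.39 0.51 0.031
v 3.931 -0.2 1.234
v 4.046 0.663 -0.01
v 3.587 -0.047 1.193
v 3.689 0.683 -0.134
v 3.23 -0.026 1.069
v 3.381 0.567 -0.32
v 2.922 -0.142 0.883
v 3.174 0.335 -0.536
v 2.715 -0.375 0.667
v 3.105 0.026 -0.744
v 2.646 -0.683 0.459
v 3.185 -0.305 -0.908
v 2.727 -1.014 0.295
v 3.401 -0.602 -1.001
v 2.943 -1.311 0.202
v 3.716 -0.812 -1.005
v 3.257 -1.522 0.198
v 4.074 -0.901 -0.921
v 3.615 -1.61 0.282
v 2.351 0.593 -3.202
v 1.271 0.319 -2.259
v 2.999 1.854 -2.093
v 1.918 1.58 -1.15
v 3.022 -0.22 -2.67
v 1.941 -0.494 -1.727
v 3.669 1.041 -1.561
v 2.589 0.767 -0.618
f 2 1 5
f 2 5 3
f 3 5 6
f 3 6 4
f 5 1 7
f 5 7 6
f 6 7 8
f 6 8 4
f 7 1 9
f 7 9 8
f 8 9 10
f 8 10 4
f 9 1 11
f 9 11 10
f 10 11 12
f 10 12 4
f 11 1 13
f 11 13 12
f 12 13 14
f 12 14 4
f 13 1 15
f 13 15 14
f 14 15 16
f 14 16 4
f 15 1 17
f 15 17 16
f 16 17 18
f 16 18 4
f 17 1 19
f 17 19 18
f 18 19 20
f 18 20 4
f 19 1 21
f 19 21 20
f 20 21 22
f 20 22 4
f 21 1 23
f 21 23 22
f 22 23 24
f 22 24 4
f 23 1 25
f 23 25 24
f 24 25 26
f 24 26 4
f 25 1 27
f 25 27 26
f 26 27 28
f 26 28 4
f 27 1 29
f 27 29 28
f 28 29 30
f 28 30 4
f 29 1 2
f 29 2 30
f 30 2 3
f 30 3 4
f 32 31 34
f 32 34 33
f 34 31 35
f 34 35 33
f 35 31 36
f 35 36 33
f 36 31 37
f 36 37 33
f 37 31 38
f 37 38 33
f 38 31 39
f 38 39 33
f 39 31 40
f 39 40 33
f 40 31 41
f 40 41 33
f 41 31 42
f 41 42 33
f 42 31 32
f 42 32 33
f 44 43 47
f 44 47 45
f 45 47 48
f 45 48 46
f 47 43 49
f 47 49 48
f 48 49 50
f 48 50 46
f 49 43 51
f 49 51 50
f 50 51 52
f 50 52 46
f 51 43 53
f 51 53 52
f 52 53 54
f 52 54 46
f 53 43 55
f 53 55 54
f 54 55 56
f 54 56 46
f 55 43 57
f 55 57 56
f 56 57 58
f 56 58 46
f 57 43 59
f 57 59 58
f 58 59 60
f 58 60 46
f 59 43 61
f 59 61 60
f 60 61 62
f 60 62 46
f 61 43 63
f 61 63 62
f 62 63 64
f 62 64 46
f 63 43 65
f 63 65 64
f 64 65 66
f 64 66 46
f 65 43 67
f 65 67 66
f 66 67 68
f 66 68 46
f 67 43 69
f 67 69 68
f 68 69 70
f 68 70 46
f 69 43 71
f 69 71 70
f 70 71 72
f 70 72 46
f 71 43 73
f 71 73 72
f 72 73 74
f 72 74 46
f 73 43 44
f 73 44 74
f 74 44 45
f 74 45 46
f 76 78 75
f 79 76 75
f 75 78 77
f 77 79 75
f 76 82 78
f 80 76 79
f 80 82 76
f 78 82 77
f 81 79 77
f 77 82 81
f 81 80 79
f 82 80 81



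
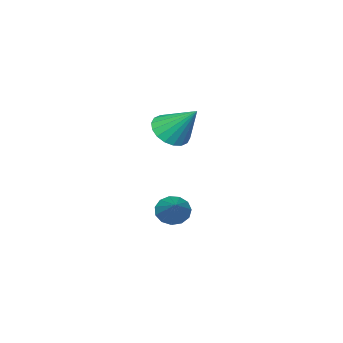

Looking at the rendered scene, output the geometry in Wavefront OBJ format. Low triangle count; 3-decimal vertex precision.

v -0.216 0.431 -3.371
v 0.122 0.638 -3.972
v 0.976 1.569 -2.309
v -0.181 0.902 -3.915
v -0.495 1.016 -3.685
v -0.72 0.945 -3.355
v -0.786 0.71 -3.03
v -0.67 0.387 -2.814
v -0.41 0.078 -2.774
v -0.089 -0.119 -2.924
v 0.192 -0.141 -3.215
v 0.344 0.018 -3.556
v 0.318 0.308 -3.838
v 0.141 0.626 1.095
v 0.96 0.406 1.331
v 0.099 1.874 2.405
v 1.019 0.687 1.065
v 0.904 0.957 0.805
v 0.638 1.161 0.602
v 0.274 1.259 0.497
v -0.117 1.231 0.51
v -0.456 1.084 0.639
v -0.677 0.847 0.858
v -0.736 0.565 1.124
v -0.621 0.296 1.384
v -0.355 0.092 1.587
v 0.009 -0.006 1.692
v 0.4 0.021 1.679
v 0.739 0.168 1.55
f 2 1 4
f 2 4 3
f 4 1 5
f 4 5 3
f 5 1 6
f 5 6 3
f 6 1 7
f 6 7 3
f 7 1 8
f 7 8 3
f 8 1 9
f 8 9 3
f 9 1 10
f 9 10 3
f 10 1 11
f 10 11 3
f 11 1 12
f 11 12 3
f 12 1 13
f 12 13 3
f 13 1 2
f 13 2 3
f 15 14 17
f 15 17 16
f 17 14 18
f 17 18 16
f 18 14 19
f 18 19 16
f 19 14 20
f 19 20 16
f 20 14 21
f 20 21 16
f 21 14 22
f 21 22 16
f 22 14 23
f 22 23 16
f 23 14 24
f 23 24 16
f 24 14 25
f 24 25 16
f 25 14 26
f 25 26 16
f 26 14 27
f 26 27 16
f 27 14 28
f 27 28 16
f 28 14 29
f 28 29 16
f 29 14 15
f 29 15 16

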